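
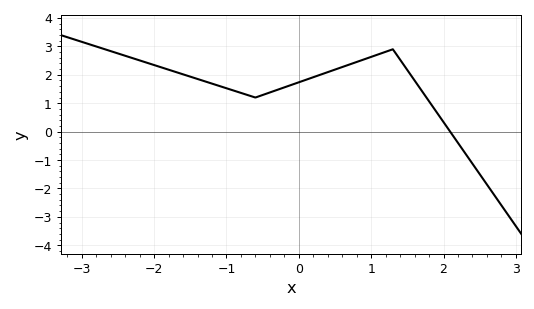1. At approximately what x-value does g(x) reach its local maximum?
1.3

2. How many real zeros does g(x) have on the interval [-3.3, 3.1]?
1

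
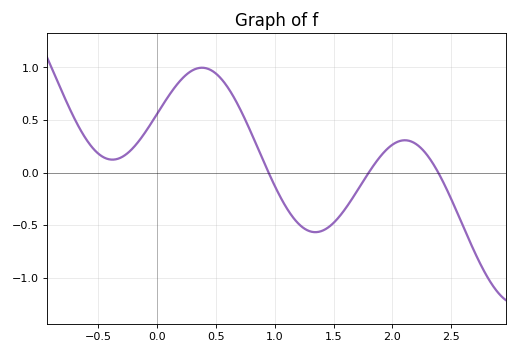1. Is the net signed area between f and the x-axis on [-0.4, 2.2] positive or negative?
positive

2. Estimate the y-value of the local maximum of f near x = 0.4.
1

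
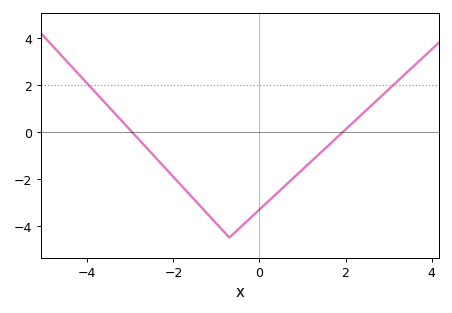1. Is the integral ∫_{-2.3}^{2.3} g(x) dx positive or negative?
negative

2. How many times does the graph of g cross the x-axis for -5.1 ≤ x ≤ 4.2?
2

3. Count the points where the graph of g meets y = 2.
2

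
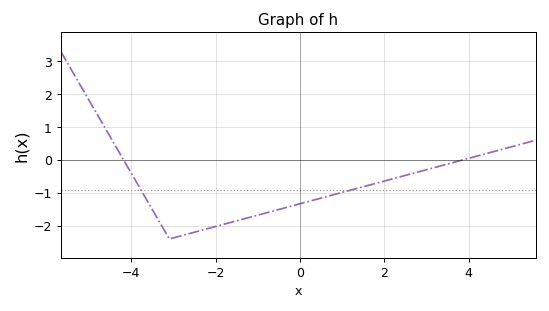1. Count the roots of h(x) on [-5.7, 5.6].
2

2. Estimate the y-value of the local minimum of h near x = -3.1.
-2.4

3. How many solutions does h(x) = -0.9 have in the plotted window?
2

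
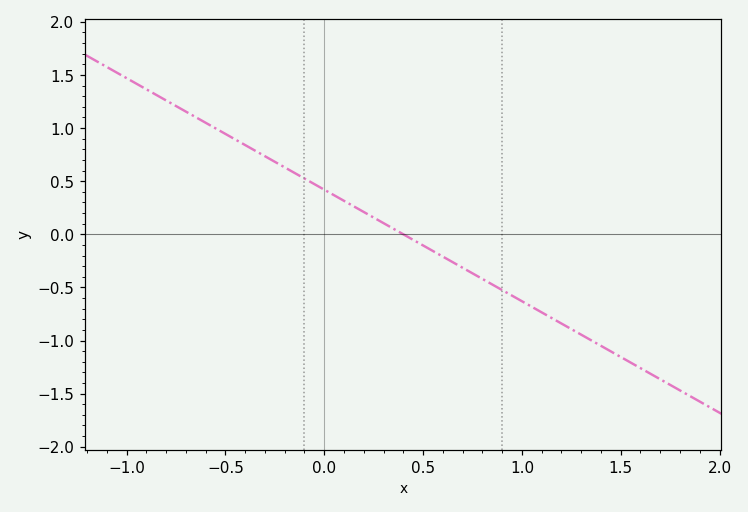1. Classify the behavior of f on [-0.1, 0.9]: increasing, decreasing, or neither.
decreasing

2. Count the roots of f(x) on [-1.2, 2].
1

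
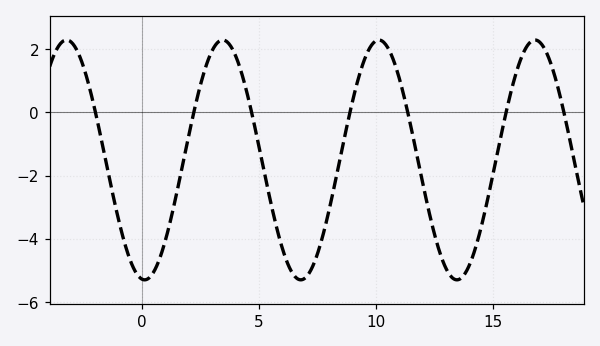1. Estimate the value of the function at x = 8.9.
0.015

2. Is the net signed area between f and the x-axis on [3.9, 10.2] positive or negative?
negative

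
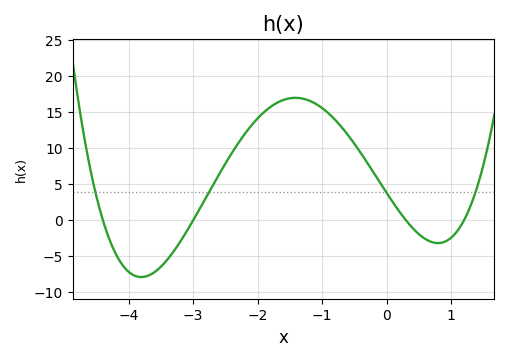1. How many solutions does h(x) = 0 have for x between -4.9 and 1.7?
4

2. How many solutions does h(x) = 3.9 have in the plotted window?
4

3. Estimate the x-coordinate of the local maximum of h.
-1.41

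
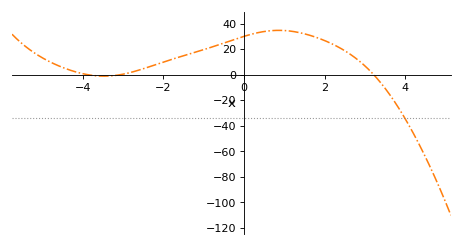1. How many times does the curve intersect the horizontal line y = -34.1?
1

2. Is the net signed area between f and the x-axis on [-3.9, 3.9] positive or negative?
positive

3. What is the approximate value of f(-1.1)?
18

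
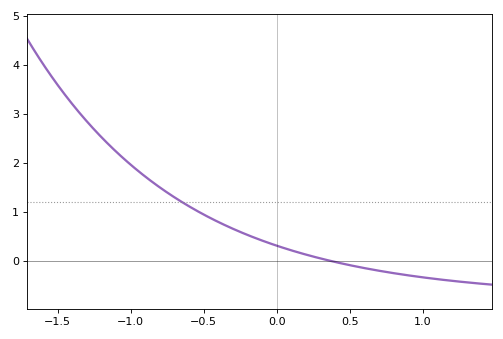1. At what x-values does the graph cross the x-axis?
0.35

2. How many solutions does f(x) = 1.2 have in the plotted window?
1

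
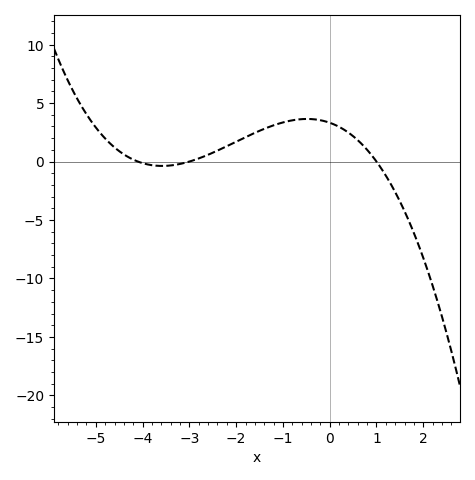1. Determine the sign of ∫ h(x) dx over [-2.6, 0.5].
positive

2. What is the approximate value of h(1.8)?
-6.12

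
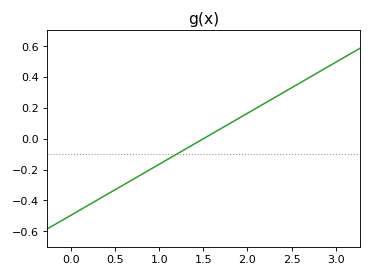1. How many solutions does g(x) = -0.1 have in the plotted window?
1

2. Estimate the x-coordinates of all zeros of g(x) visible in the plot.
1.5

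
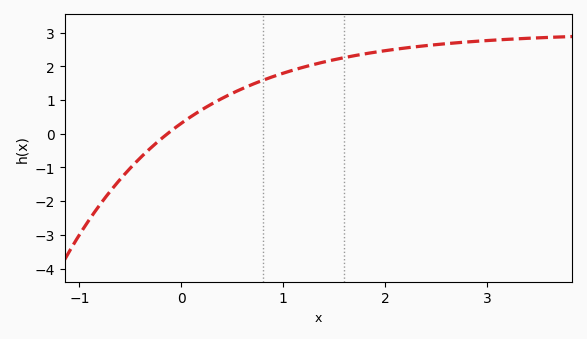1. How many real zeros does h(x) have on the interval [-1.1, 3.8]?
1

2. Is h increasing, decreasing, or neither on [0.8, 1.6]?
increasing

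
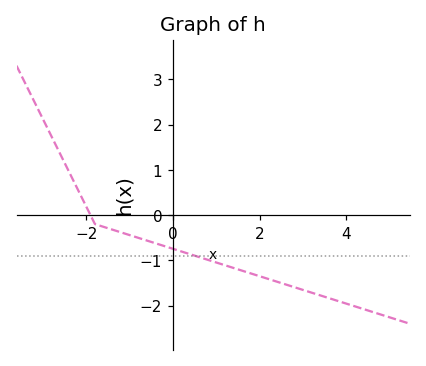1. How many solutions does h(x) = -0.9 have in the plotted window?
1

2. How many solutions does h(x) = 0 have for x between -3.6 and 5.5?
1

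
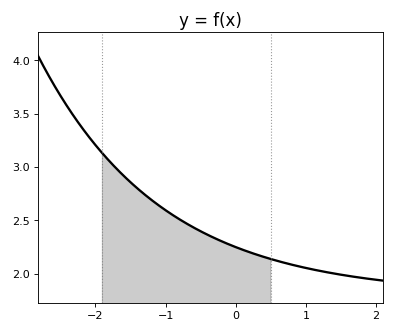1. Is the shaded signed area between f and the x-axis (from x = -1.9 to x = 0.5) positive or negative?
positive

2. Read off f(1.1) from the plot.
2.04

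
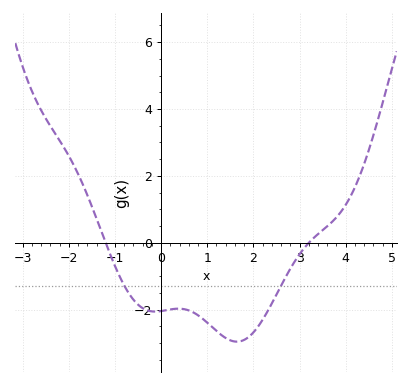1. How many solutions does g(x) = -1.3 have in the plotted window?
2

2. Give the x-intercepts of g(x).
-1.2, 3.2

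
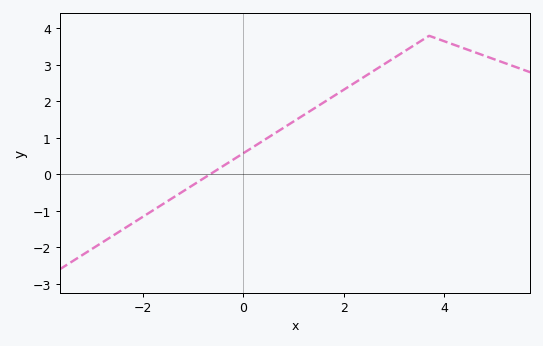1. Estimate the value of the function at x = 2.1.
2.41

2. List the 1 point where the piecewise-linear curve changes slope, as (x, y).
(3.7, 3.8)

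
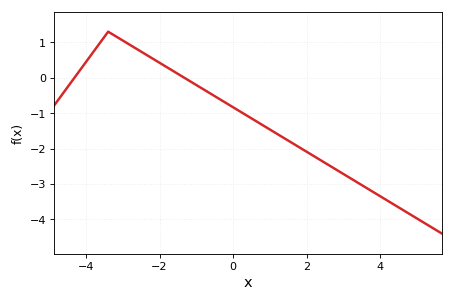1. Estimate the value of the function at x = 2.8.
-2.6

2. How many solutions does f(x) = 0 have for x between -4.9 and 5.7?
2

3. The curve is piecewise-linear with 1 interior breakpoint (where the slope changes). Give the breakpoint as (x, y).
(-3.4, 1.3)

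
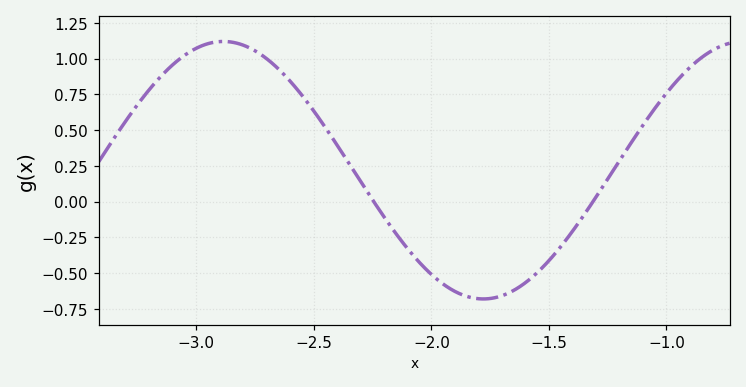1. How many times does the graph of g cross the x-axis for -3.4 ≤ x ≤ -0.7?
2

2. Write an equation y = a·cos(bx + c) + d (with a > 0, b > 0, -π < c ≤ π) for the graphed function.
y = 0.9cos(2.84x + 1.91) + 0.22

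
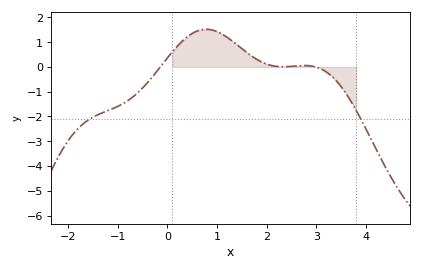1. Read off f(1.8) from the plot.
0.305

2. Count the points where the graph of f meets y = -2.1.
2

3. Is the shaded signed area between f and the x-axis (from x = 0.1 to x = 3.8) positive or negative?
positive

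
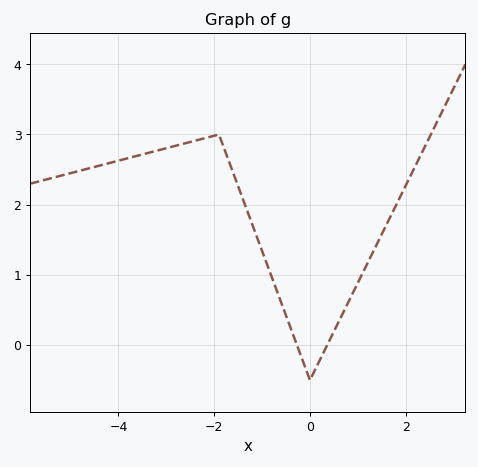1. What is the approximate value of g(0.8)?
0.6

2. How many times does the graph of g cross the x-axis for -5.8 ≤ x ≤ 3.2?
2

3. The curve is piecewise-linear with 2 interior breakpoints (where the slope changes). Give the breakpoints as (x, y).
(-1.9, 3); (0, -0.5)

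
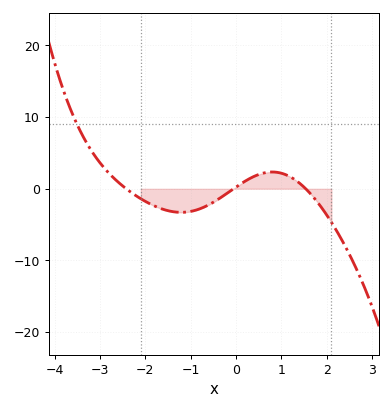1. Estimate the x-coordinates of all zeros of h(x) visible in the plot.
-2.42, -0.055, 1.53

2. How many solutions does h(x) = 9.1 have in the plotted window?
1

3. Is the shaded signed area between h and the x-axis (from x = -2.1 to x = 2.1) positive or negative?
negative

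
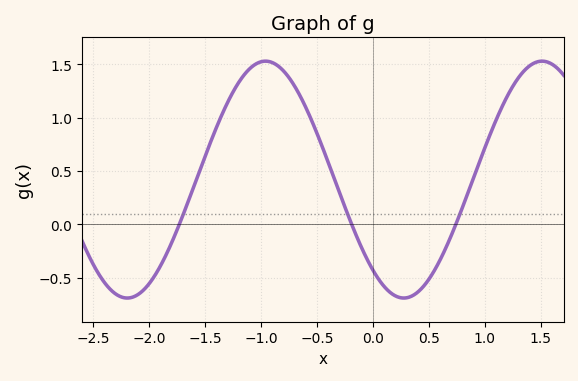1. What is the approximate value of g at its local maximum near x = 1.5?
1.55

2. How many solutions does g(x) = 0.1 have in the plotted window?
3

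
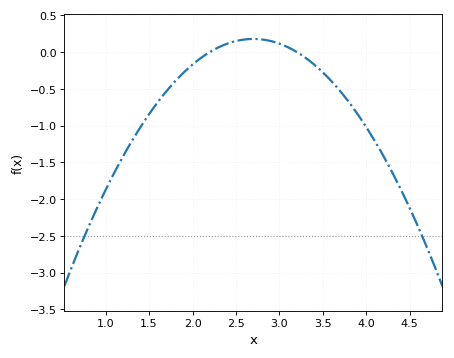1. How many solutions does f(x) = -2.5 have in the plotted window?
2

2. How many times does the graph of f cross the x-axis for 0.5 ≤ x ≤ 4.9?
2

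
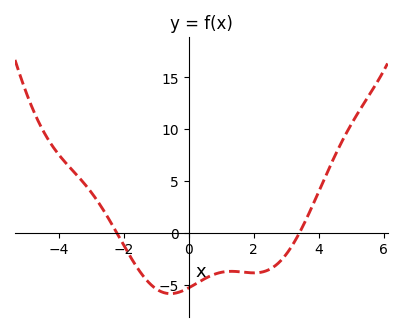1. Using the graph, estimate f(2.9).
-2.45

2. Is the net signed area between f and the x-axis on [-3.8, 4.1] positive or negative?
negative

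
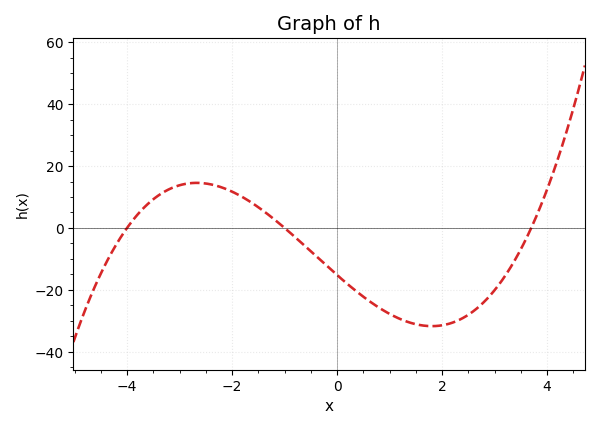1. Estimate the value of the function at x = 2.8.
-24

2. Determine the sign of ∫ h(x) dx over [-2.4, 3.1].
negative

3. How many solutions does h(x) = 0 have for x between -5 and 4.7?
3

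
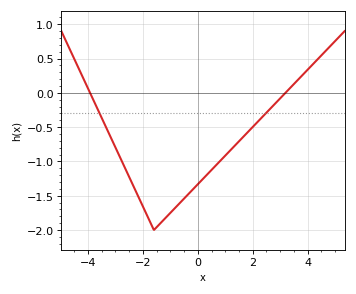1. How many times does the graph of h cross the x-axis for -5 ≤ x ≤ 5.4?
2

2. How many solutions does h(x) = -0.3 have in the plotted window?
2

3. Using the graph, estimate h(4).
0.337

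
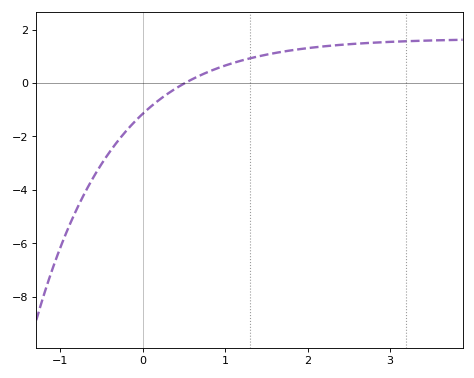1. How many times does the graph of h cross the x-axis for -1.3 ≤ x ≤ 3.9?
1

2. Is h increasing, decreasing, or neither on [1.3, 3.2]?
increasing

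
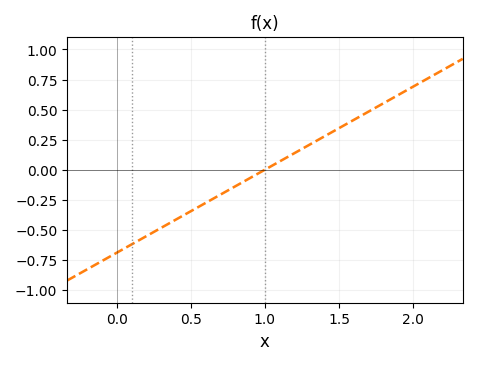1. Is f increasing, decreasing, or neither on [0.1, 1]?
increasing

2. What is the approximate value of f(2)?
0.7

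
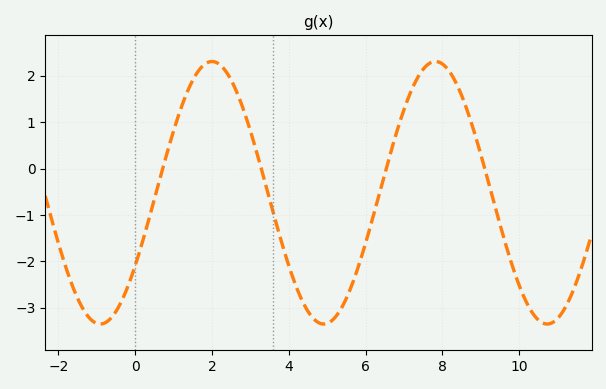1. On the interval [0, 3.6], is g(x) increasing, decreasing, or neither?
neither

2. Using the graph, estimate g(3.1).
0.537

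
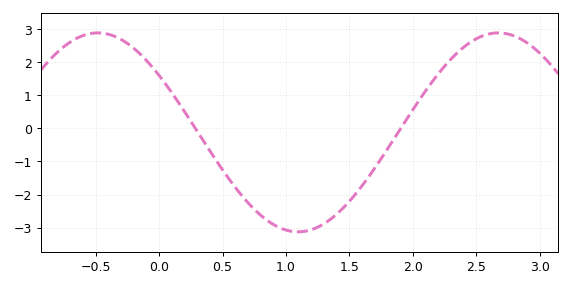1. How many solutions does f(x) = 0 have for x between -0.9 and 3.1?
2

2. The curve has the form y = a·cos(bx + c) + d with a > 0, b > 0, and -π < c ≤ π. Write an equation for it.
y = 3.01cos(1.99x + 0.962) - 0.12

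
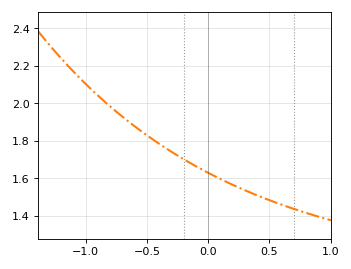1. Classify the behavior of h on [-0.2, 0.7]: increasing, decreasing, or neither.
decreasing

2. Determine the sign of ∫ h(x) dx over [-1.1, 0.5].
positive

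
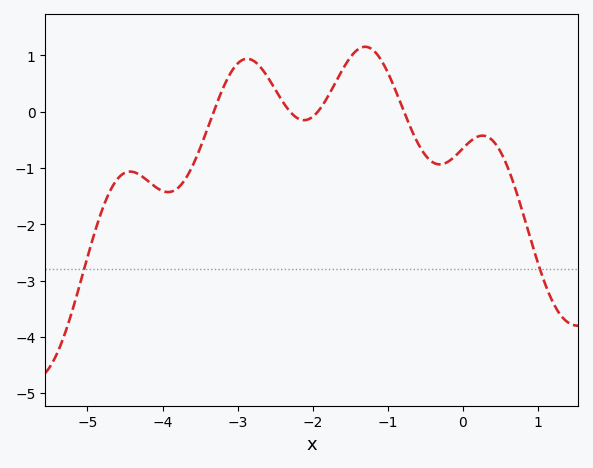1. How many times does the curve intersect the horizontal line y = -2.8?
2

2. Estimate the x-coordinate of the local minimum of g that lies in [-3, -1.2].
-2.1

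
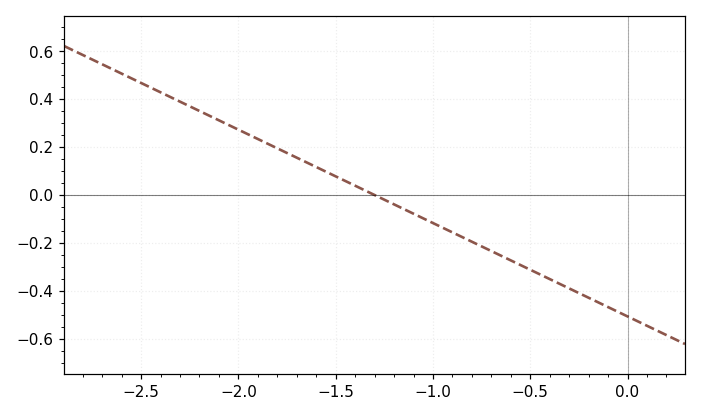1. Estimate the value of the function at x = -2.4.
0.429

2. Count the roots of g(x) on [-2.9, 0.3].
1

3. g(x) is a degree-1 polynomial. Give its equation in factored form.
y = -0.39(x + 1.3)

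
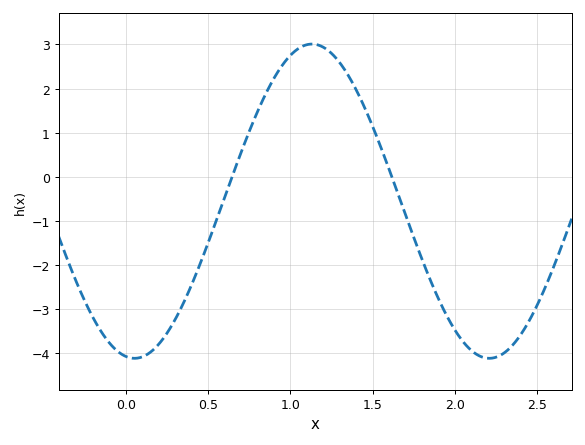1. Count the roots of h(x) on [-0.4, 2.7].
2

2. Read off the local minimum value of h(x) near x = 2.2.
-4.1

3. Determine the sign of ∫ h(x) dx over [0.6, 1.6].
positive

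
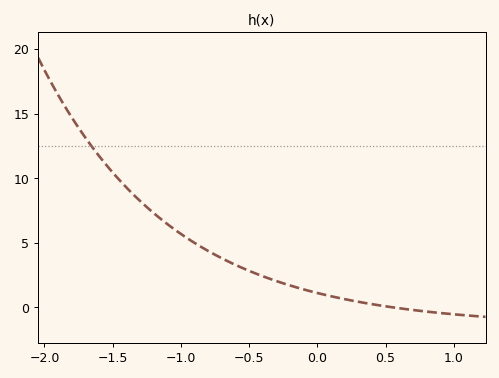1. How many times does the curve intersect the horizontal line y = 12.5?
1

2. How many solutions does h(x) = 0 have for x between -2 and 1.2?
1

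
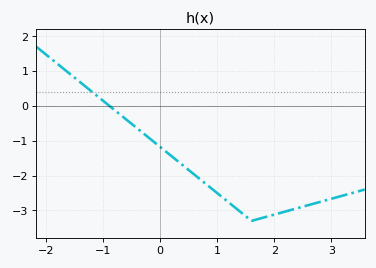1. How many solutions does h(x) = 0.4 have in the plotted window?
1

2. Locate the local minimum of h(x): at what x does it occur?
1.6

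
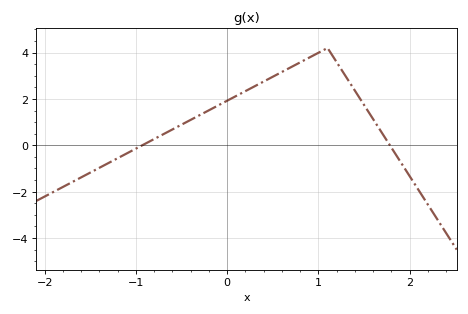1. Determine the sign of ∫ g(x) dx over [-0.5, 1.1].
positive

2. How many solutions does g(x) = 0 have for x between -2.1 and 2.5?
2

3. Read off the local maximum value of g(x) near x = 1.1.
4.2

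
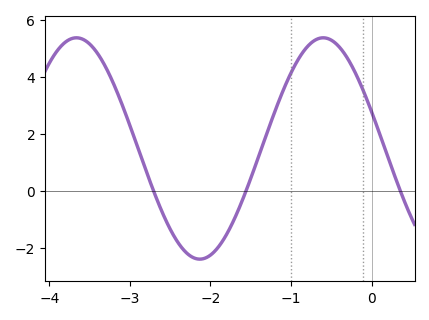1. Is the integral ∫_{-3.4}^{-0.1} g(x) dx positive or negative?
positive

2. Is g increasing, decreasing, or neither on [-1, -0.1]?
neither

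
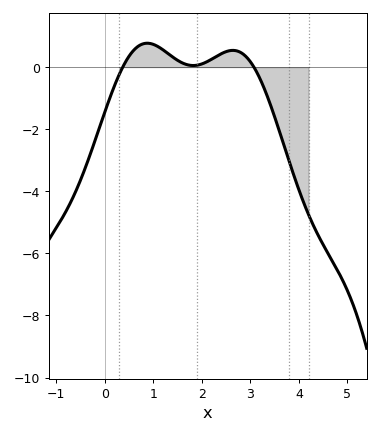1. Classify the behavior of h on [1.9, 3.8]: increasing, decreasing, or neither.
neither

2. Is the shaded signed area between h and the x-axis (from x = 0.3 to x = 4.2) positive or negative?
negative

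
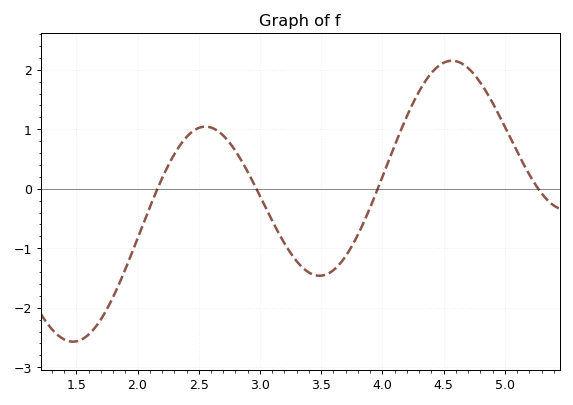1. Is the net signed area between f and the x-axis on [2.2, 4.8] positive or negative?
positive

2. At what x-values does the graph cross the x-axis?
2.16, 2.97, 3.96, 5.27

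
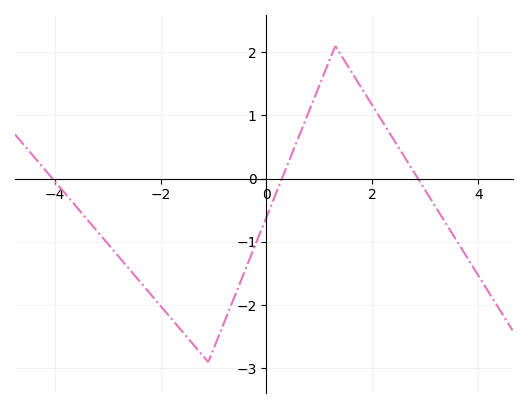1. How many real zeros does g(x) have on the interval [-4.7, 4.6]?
3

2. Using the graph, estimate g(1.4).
2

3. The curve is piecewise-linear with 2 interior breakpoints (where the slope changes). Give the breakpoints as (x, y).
(-1.1, -2.9); (1.3, 2.1)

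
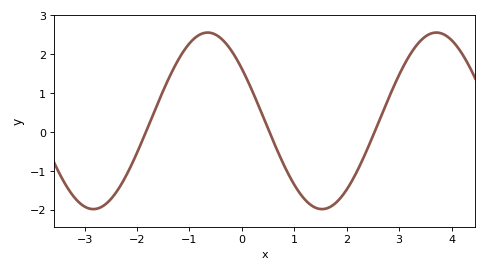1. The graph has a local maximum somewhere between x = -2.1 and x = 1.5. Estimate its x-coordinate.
-0.654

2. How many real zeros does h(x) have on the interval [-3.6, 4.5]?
3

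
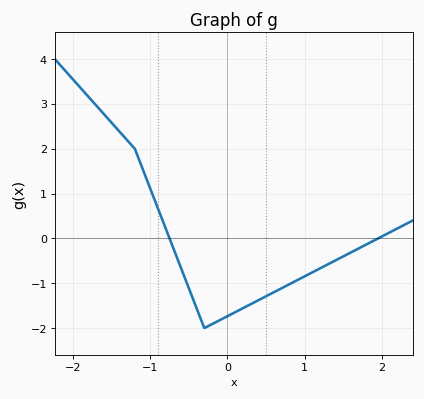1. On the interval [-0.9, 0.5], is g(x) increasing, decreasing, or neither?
neither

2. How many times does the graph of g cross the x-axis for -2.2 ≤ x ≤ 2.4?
2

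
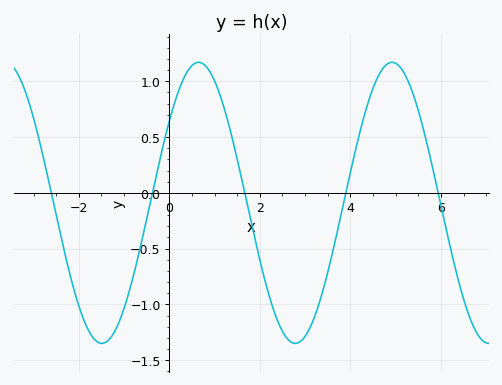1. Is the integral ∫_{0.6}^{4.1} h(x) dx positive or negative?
negative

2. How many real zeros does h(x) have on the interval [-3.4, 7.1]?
5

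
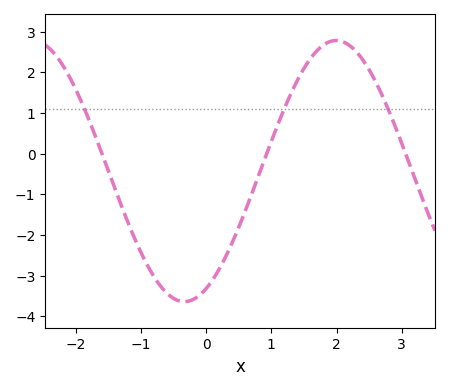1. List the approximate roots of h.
-1.6, 0.93, 3.06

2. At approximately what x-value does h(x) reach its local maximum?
1.99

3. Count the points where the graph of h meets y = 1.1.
3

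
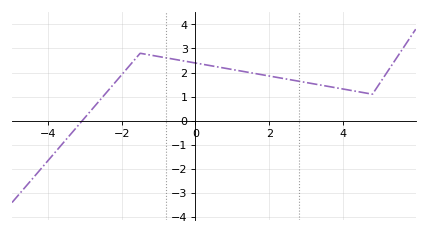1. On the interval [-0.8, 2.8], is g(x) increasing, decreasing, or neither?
decreasing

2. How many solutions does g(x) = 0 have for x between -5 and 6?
1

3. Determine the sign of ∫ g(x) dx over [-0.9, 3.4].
positive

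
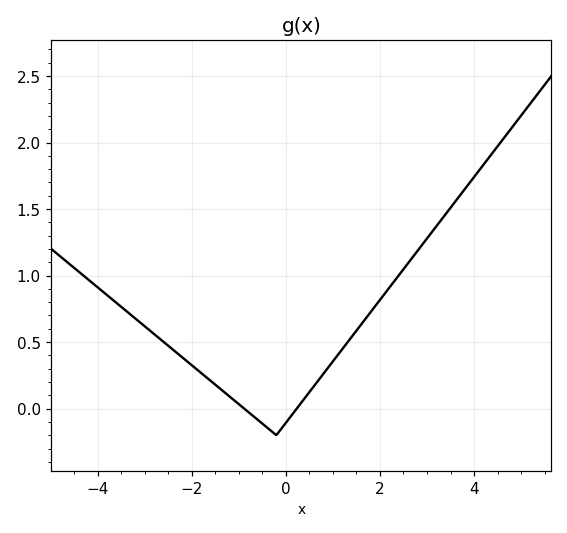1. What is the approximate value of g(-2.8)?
0.55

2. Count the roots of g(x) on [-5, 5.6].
2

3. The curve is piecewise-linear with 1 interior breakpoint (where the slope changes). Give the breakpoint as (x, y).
(-0.2, -0.2)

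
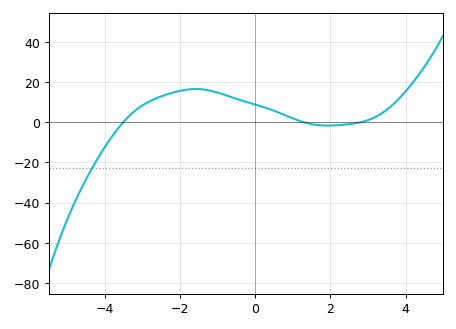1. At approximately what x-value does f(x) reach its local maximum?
-1.6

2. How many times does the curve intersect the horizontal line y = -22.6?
1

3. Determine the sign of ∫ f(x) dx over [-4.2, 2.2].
positive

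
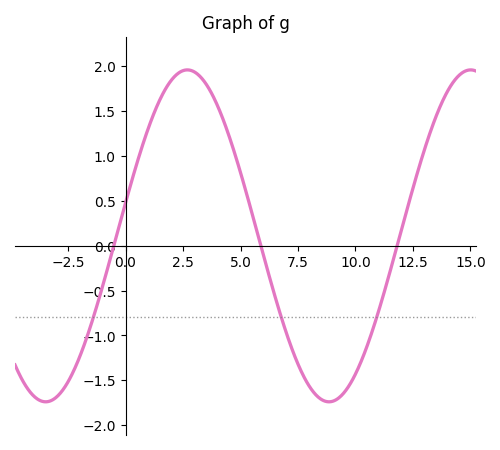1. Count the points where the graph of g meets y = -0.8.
3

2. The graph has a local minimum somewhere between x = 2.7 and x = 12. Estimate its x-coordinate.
9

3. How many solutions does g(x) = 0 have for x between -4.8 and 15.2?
3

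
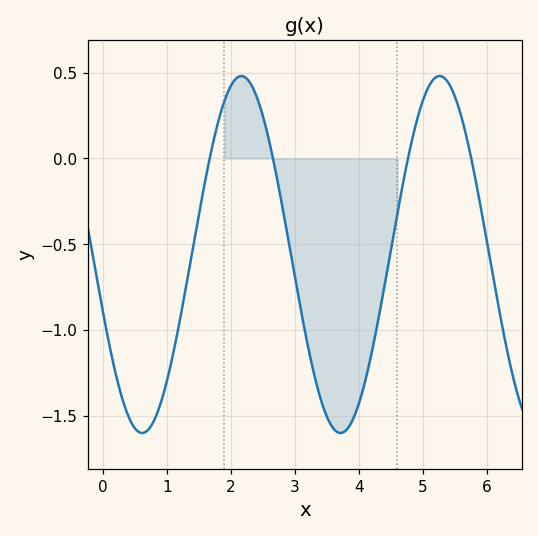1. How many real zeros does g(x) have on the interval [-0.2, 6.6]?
4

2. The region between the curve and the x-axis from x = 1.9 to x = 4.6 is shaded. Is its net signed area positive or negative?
negative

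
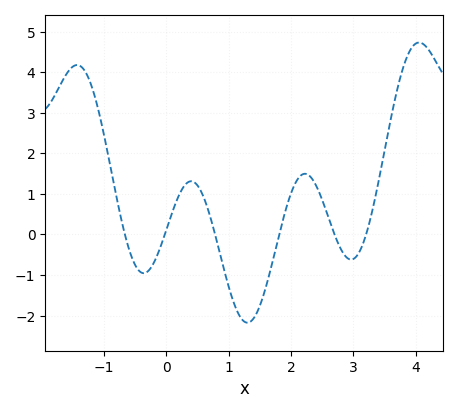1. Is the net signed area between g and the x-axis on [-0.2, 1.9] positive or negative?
negative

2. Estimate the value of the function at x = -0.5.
-0.75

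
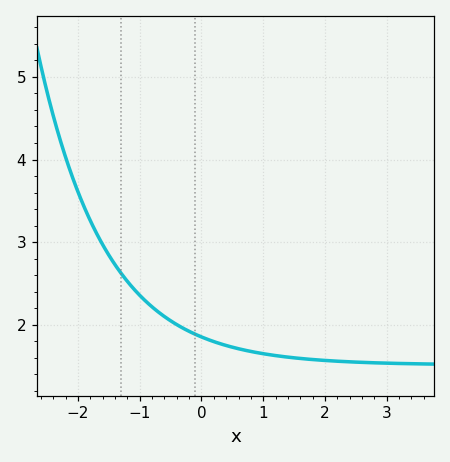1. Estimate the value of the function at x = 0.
1.8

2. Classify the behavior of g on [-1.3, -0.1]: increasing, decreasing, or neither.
decreasing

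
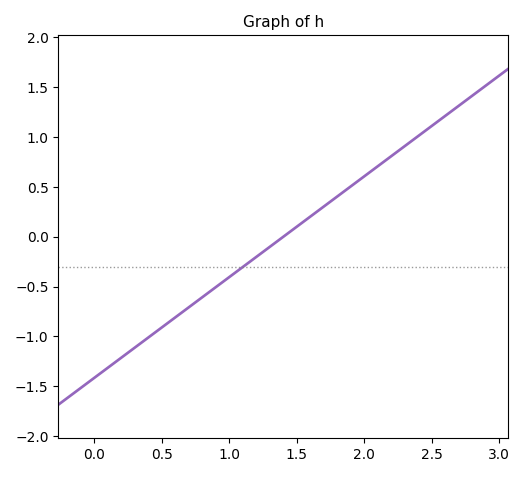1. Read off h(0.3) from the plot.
-1.1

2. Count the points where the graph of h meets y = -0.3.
1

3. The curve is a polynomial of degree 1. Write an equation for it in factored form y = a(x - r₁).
y = 1.01(x - 1.4)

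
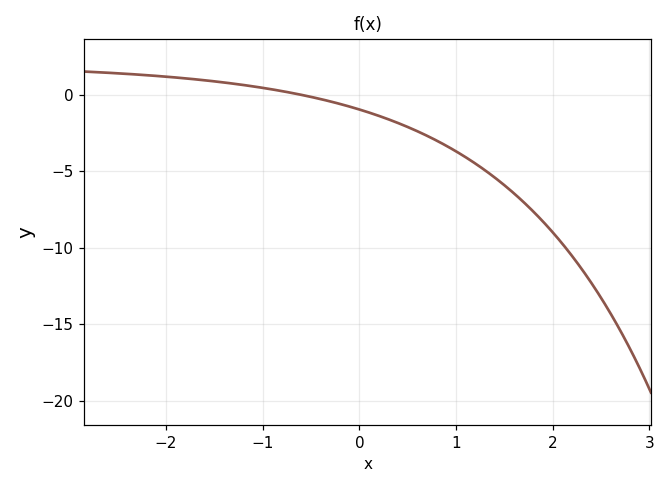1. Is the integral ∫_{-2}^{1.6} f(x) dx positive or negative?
negative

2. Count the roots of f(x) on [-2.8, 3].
1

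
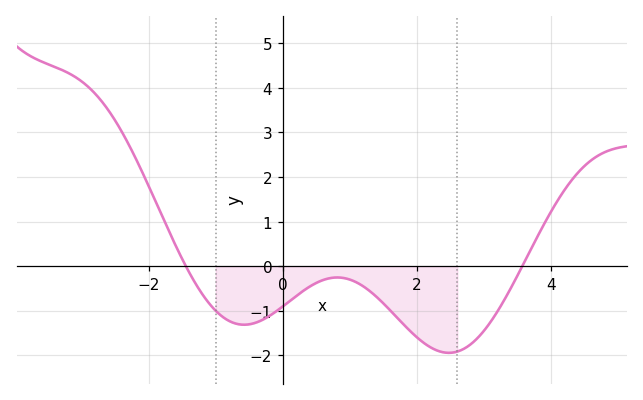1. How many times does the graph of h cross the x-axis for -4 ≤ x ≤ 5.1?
2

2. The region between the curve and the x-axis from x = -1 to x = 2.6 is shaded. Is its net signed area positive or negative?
negative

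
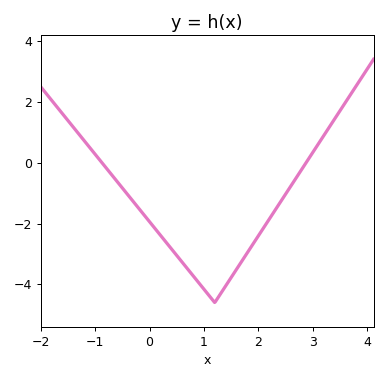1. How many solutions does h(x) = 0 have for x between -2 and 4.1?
2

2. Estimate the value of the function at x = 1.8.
-3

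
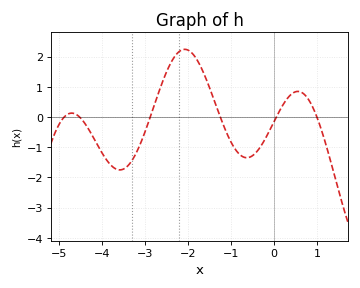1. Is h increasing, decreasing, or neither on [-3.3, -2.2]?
increasing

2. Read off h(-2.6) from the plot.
1.1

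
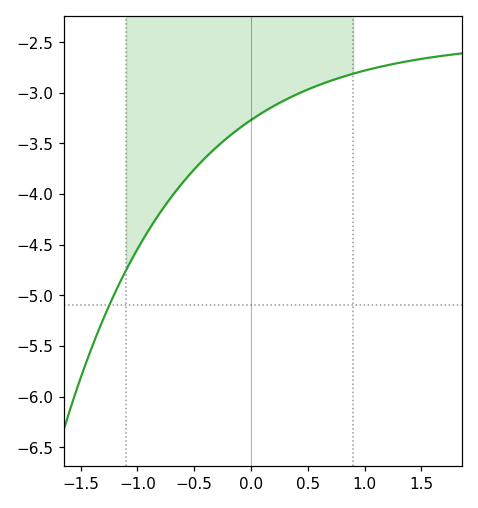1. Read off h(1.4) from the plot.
-2.69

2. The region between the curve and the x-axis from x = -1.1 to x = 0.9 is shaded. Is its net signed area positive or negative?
negative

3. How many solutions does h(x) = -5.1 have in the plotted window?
1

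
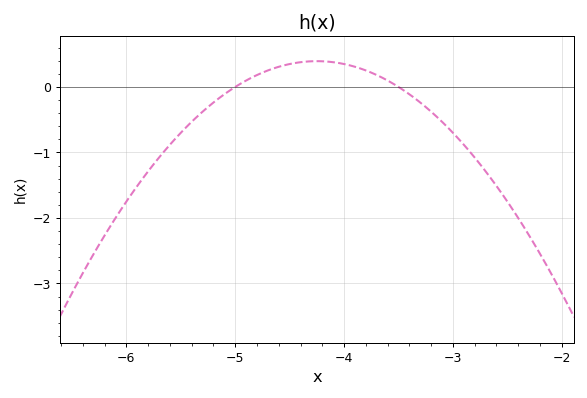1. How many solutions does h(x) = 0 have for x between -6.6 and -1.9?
2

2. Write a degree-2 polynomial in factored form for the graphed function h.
y = -0.7(x + 5)(x + 3.5)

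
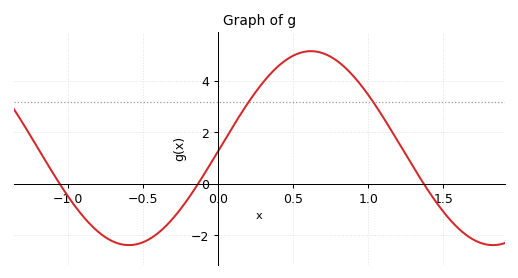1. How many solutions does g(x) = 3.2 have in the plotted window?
2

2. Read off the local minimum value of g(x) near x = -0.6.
-2.4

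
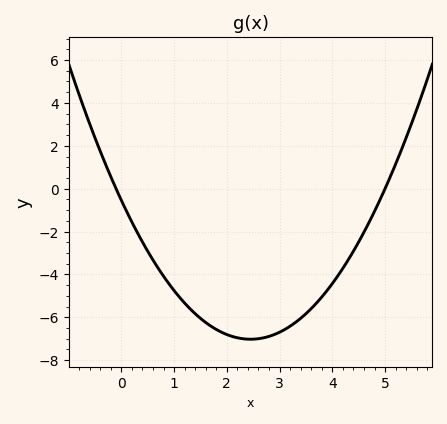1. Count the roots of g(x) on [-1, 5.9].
2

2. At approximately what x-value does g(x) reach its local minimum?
2.4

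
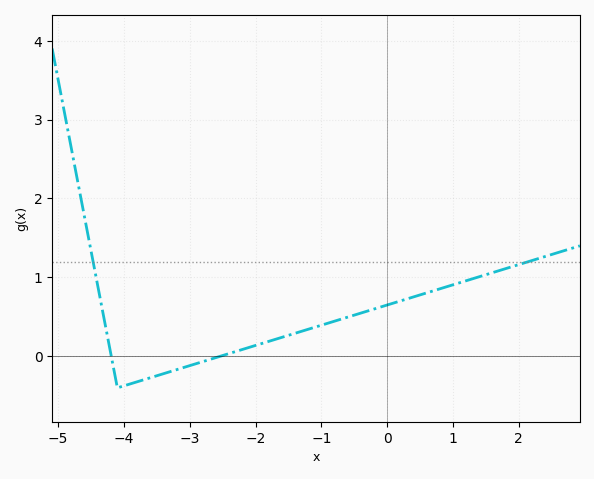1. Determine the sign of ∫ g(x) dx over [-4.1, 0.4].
positive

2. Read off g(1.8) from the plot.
1.1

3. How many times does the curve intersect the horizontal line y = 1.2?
2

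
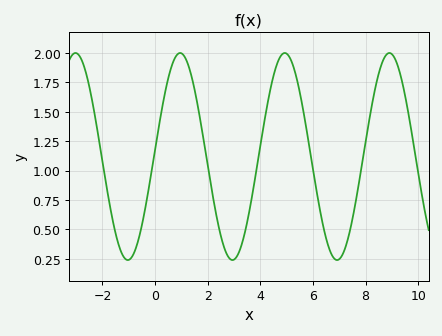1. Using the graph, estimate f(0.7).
1.95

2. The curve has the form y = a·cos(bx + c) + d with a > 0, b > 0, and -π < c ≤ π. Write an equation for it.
y = 0.88cos(1.6x - 1.5) + 1.12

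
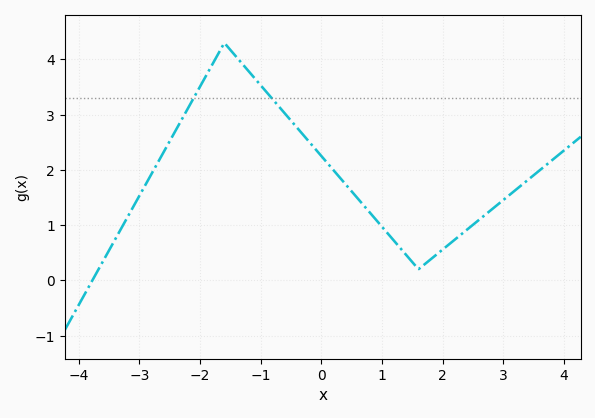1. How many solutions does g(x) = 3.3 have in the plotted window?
2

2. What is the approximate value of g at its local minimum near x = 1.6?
0.2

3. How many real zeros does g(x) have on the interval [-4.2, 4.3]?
1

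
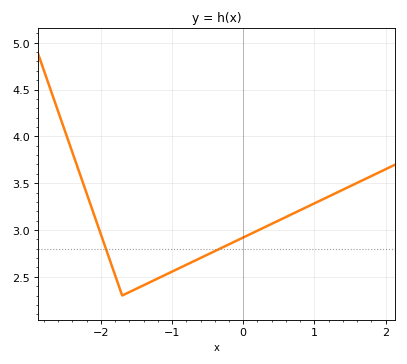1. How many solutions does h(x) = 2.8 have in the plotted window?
2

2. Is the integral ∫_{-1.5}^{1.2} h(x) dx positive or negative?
positive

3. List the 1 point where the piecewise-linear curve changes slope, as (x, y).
(-1.7, 2.3)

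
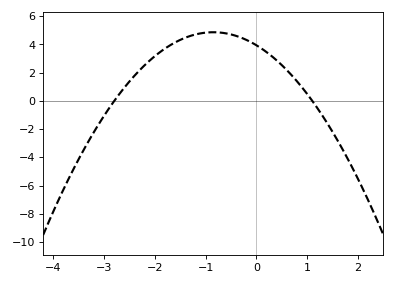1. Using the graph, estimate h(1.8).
-4.2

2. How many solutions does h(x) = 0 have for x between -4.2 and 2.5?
2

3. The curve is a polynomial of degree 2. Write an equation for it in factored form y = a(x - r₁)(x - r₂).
y = -1.28(x + 2.8)(x - 1.1)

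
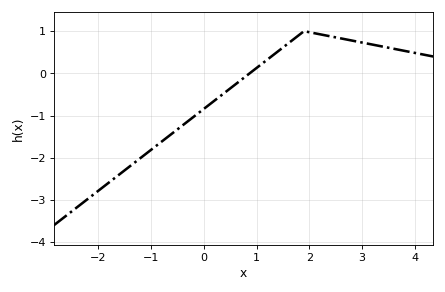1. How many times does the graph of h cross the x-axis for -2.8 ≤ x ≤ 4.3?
1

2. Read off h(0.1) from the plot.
-0.745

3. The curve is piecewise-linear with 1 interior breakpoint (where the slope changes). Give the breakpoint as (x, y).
(1.9, 1)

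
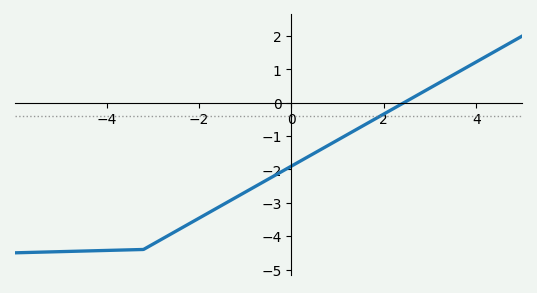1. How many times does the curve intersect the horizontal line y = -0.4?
1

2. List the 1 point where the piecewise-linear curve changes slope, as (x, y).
(-3.2, -4.4)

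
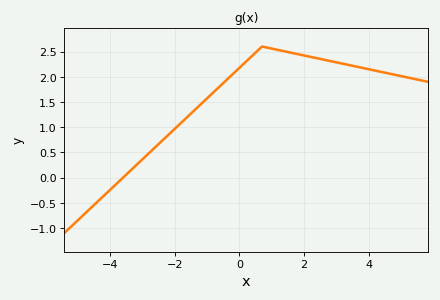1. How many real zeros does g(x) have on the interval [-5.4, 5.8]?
1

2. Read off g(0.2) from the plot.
2.3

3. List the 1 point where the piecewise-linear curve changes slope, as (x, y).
(0.7, 2.6)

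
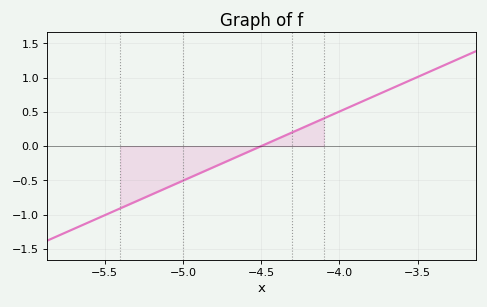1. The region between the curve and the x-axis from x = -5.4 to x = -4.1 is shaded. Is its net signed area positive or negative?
negative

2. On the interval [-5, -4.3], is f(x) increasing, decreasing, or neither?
increasing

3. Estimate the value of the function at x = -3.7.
0.8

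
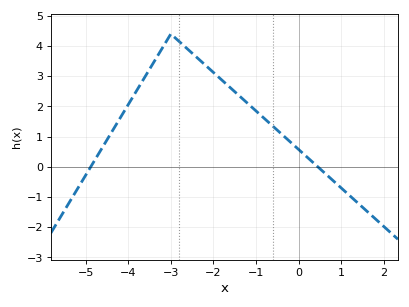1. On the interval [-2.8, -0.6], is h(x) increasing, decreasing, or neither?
decreasing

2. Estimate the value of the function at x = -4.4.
1.12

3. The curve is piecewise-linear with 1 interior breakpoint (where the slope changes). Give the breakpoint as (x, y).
(-3, 4.4)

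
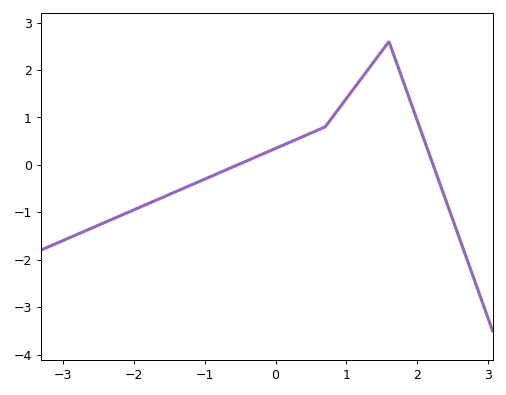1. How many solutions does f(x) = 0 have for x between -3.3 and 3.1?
2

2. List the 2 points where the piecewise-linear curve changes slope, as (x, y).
(0.7, 0.8); (1.6, 2.6)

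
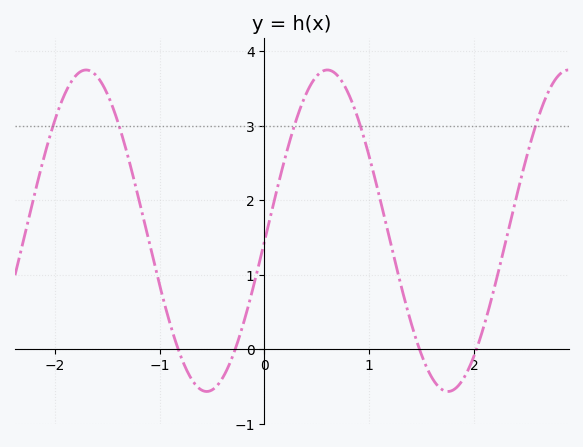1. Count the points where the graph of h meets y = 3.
5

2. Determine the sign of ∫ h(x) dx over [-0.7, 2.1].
positive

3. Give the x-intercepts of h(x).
-0.822, -0.277, 1.48, 2.02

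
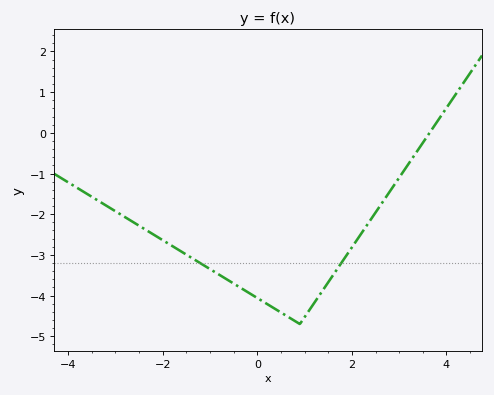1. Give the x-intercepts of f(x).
3.6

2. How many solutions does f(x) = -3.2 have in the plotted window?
2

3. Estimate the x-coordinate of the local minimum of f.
0.8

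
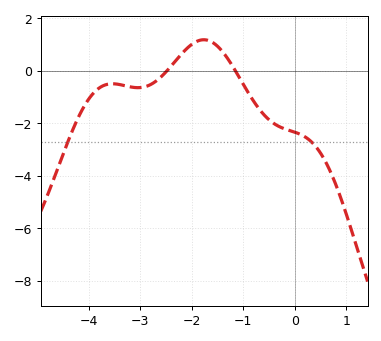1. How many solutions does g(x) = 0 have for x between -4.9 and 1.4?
2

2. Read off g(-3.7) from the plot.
-0.6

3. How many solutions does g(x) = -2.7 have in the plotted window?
2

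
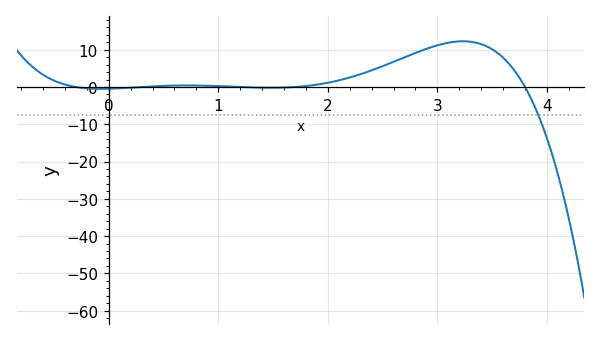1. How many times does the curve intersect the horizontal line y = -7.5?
1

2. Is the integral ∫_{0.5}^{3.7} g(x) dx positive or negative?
positive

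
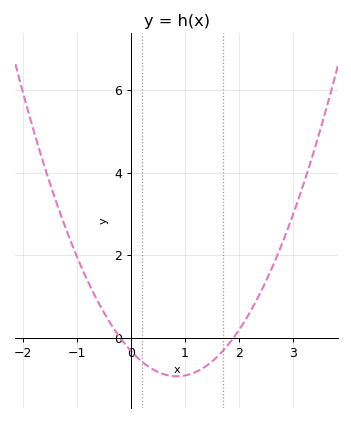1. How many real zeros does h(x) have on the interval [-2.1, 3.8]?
2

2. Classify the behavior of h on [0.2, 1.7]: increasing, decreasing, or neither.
neither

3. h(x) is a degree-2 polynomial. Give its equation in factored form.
y = 0.85(x + 0.2)(x - 1.9)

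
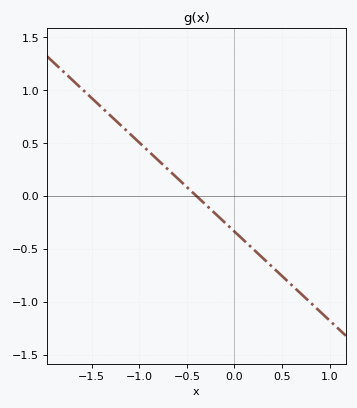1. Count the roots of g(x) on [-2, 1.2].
1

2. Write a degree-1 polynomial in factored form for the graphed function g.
y = -0.84(x + 0.4)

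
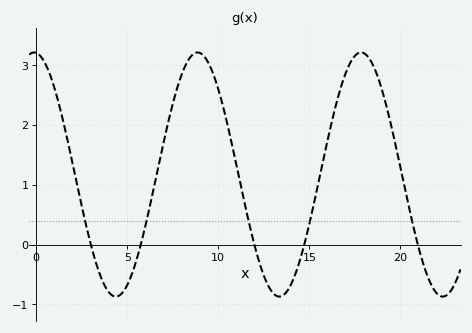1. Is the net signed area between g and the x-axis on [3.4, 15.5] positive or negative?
positive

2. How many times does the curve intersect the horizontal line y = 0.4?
5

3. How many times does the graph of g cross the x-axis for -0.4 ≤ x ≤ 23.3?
5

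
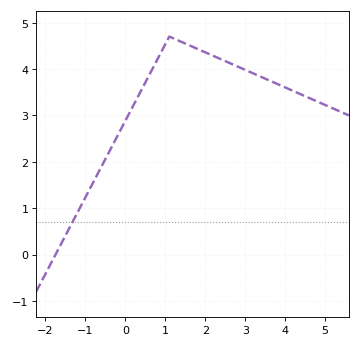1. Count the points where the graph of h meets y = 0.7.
1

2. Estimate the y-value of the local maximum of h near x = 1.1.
4.7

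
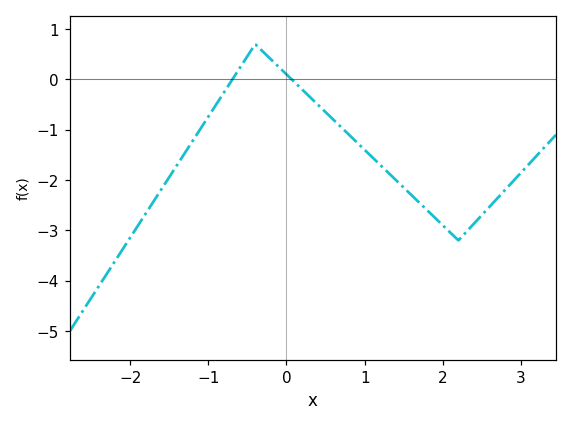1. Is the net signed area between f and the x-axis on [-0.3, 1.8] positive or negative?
negative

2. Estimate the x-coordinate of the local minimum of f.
2.2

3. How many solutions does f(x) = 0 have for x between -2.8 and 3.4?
2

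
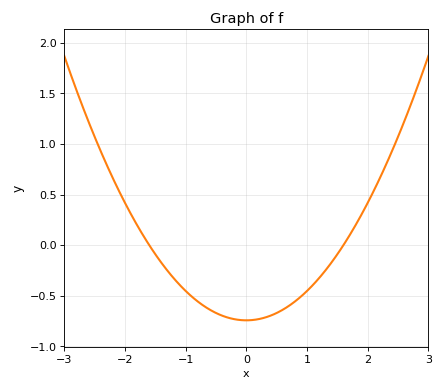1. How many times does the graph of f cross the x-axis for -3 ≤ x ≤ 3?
2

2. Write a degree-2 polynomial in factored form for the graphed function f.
y = 0.29(x + 1.6)(x - 1.6)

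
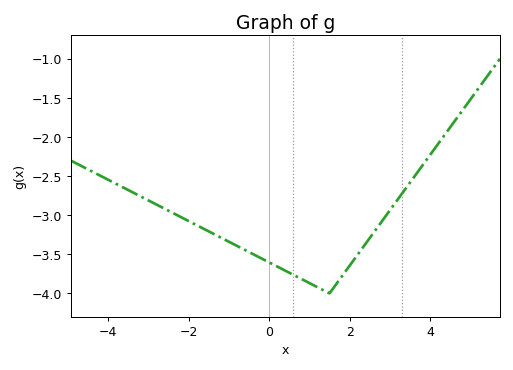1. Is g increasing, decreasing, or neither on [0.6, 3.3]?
neither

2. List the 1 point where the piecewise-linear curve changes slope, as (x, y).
(1.5, -4)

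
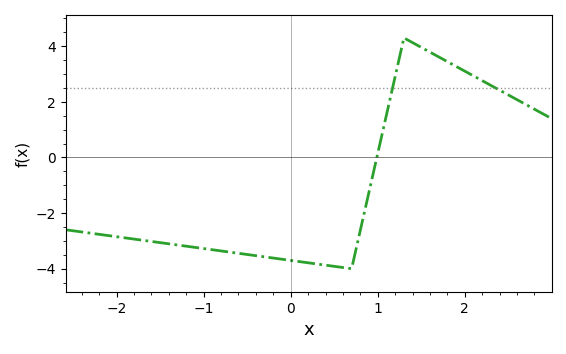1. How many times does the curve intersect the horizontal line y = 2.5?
2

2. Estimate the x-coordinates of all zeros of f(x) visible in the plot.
0.989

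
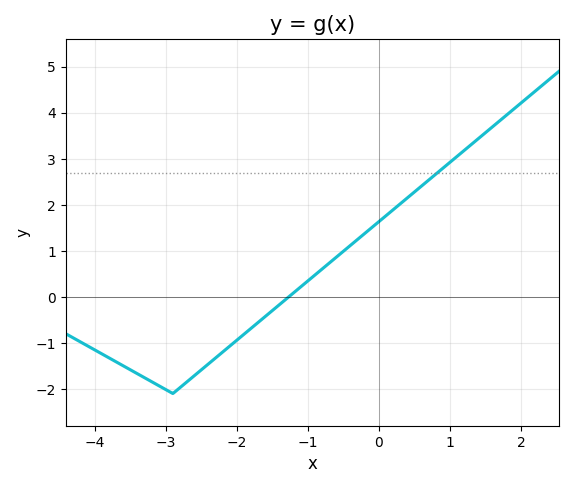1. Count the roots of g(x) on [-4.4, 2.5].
1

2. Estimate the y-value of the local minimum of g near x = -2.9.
-2.1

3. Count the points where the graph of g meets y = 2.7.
1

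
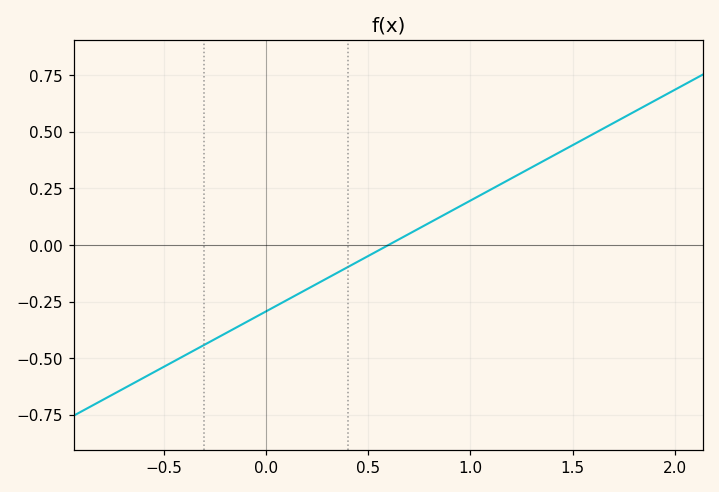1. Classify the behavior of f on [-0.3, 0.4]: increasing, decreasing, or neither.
increasing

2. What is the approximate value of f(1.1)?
0.24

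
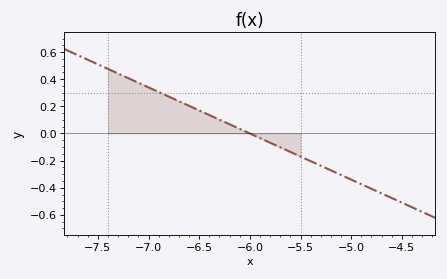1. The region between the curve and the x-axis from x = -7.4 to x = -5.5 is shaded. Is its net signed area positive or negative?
positive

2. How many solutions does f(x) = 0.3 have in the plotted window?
1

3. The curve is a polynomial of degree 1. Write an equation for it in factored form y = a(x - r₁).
y = -0.34(x + 6)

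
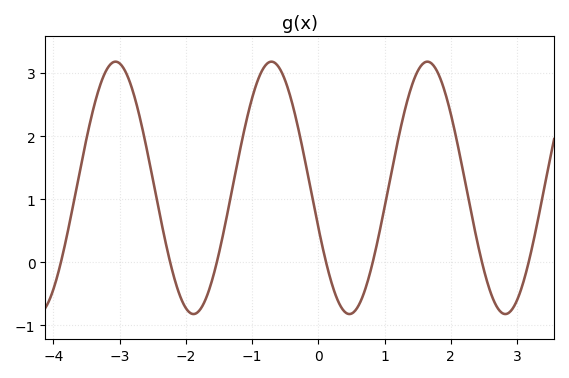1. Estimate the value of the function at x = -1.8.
-0.8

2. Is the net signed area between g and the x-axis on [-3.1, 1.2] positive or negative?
positive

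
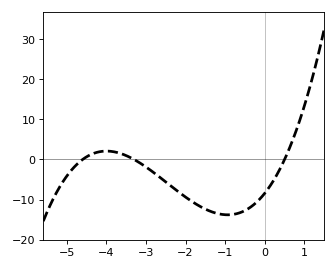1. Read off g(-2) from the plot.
-9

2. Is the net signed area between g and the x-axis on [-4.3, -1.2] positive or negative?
negative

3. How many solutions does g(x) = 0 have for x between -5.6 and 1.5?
3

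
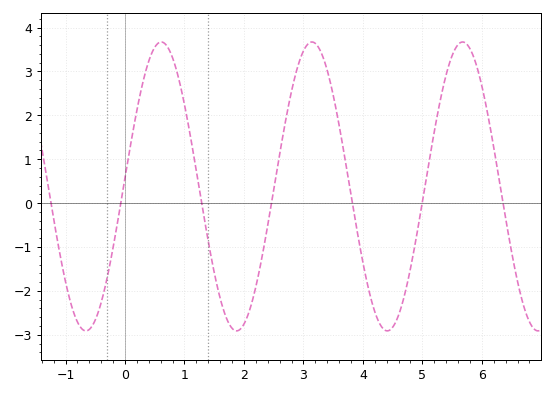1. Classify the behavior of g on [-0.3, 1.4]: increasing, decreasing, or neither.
neither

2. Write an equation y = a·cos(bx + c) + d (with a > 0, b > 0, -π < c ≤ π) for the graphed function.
y = 3.29cos(2.48x - 1.51) + 0.38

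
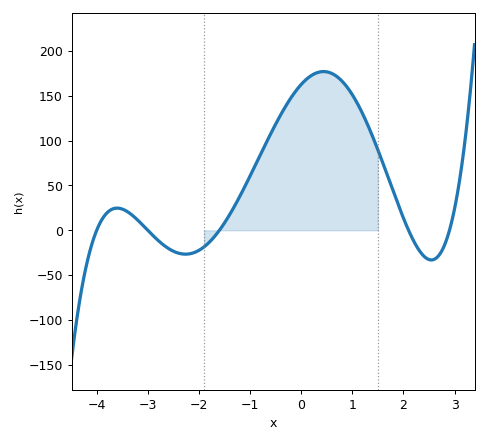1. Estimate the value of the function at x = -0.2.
148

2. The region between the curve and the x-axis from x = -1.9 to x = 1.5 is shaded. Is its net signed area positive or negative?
positive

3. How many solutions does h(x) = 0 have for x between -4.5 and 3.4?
5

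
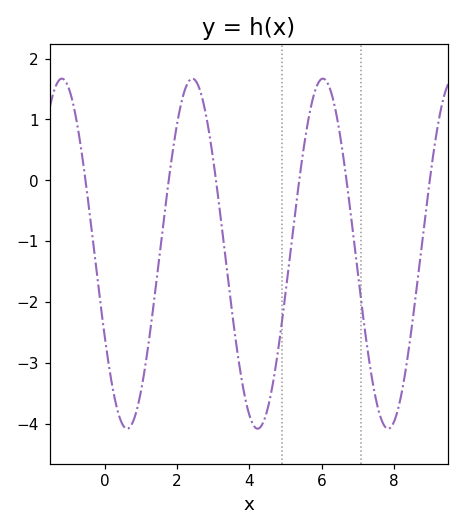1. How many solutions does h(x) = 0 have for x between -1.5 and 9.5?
6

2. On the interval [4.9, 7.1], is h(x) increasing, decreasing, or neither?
neither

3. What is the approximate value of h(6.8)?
-0.5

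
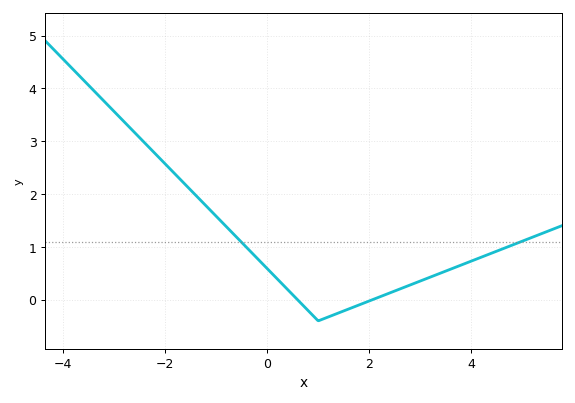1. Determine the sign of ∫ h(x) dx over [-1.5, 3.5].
positive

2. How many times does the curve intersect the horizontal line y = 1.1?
2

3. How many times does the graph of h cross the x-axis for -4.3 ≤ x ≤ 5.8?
2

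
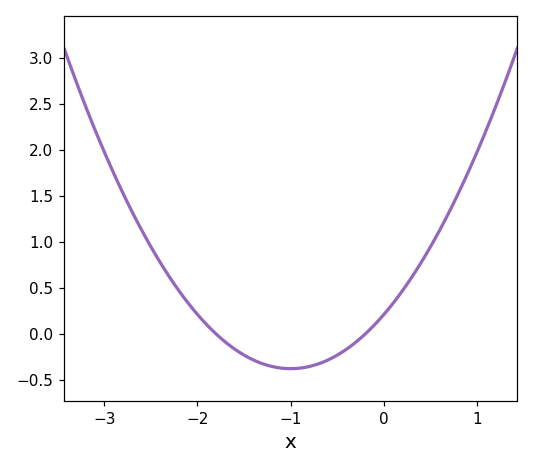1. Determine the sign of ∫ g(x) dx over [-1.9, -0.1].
negative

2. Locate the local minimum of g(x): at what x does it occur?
-1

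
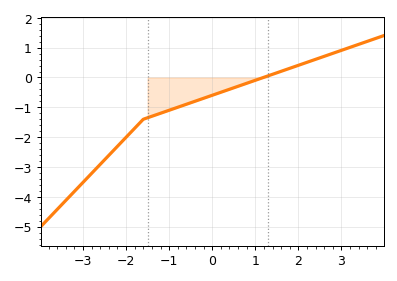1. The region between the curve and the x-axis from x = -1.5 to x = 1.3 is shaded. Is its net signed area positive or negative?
negative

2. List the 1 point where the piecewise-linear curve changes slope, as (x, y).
(-1.6, -1.4)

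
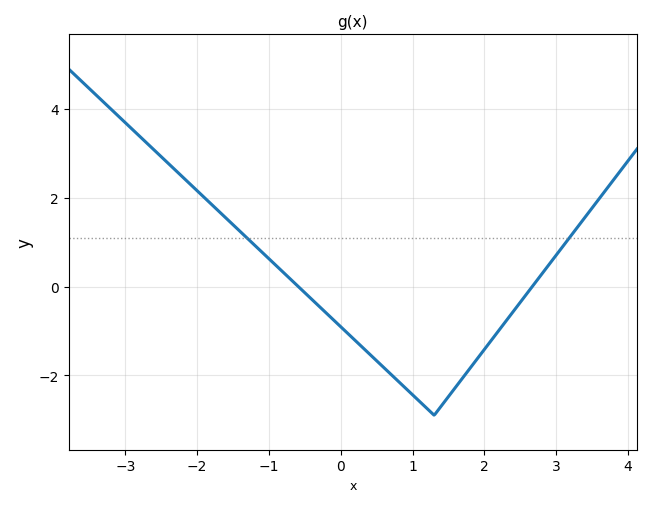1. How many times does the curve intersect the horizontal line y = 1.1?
2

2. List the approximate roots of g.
-0.6, 2.6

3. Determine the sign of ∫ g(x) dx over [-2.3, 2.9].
negative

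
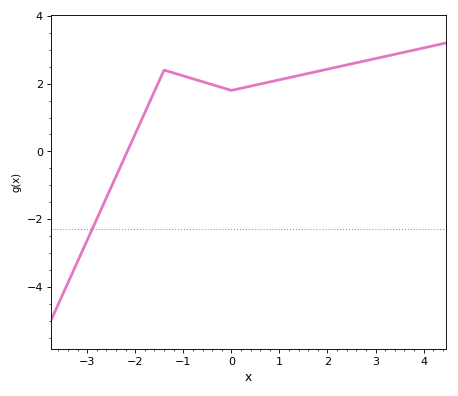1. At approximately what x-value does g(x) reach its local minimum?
0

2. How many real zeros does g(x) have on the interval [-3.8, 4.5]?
1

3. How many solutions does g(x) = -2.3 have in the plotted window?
1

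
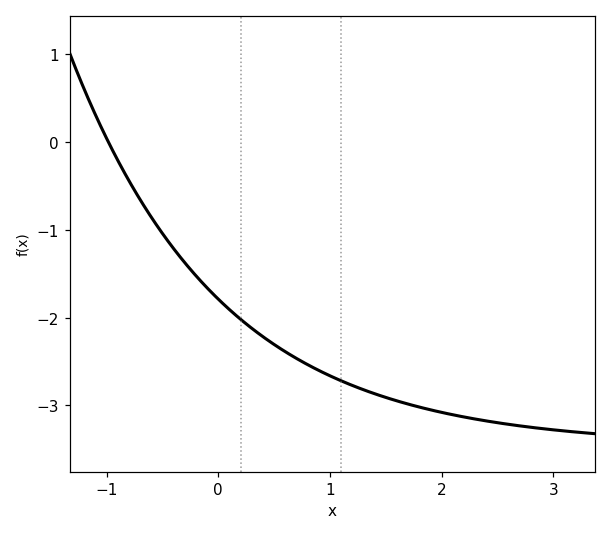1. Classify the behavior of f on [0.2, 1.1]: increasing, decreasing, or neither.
decreasing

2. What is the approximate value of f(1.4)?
-2.87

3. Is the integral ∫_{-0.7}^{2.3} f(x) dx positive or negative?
negative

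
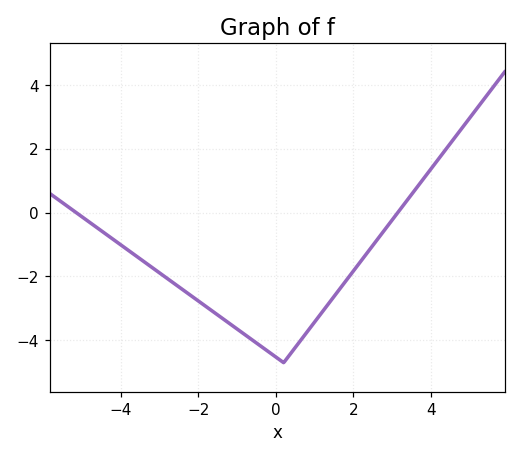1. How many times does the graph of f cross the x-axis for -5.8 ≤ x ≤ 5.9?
2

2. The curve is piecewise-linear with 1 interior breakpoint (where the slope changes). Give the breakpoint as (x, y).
(0.2, -4.7)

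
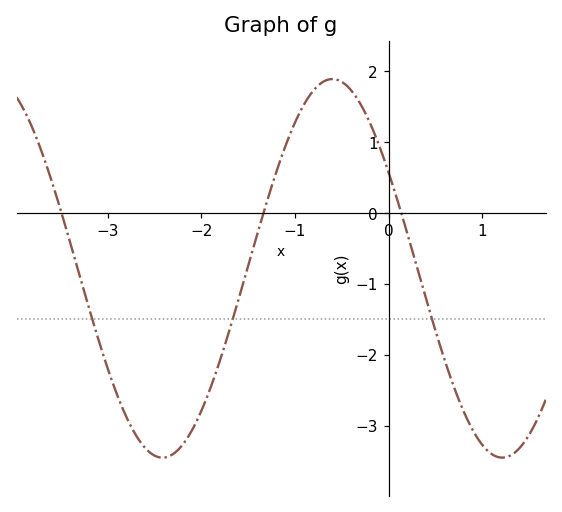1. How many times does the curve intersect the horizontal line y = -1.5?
3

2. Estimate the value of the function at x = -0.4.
1.7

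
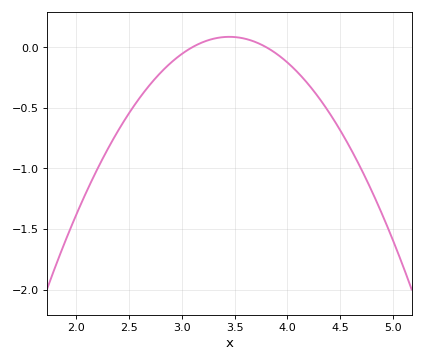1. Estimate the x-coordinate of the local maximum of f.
3.45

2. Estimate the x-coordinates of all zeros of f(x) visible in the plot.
3.1, 3.8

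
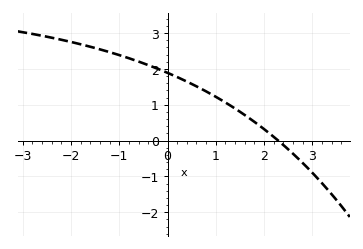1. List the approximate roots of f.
2.3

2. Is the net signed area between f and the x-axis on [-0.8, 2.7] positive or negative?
positive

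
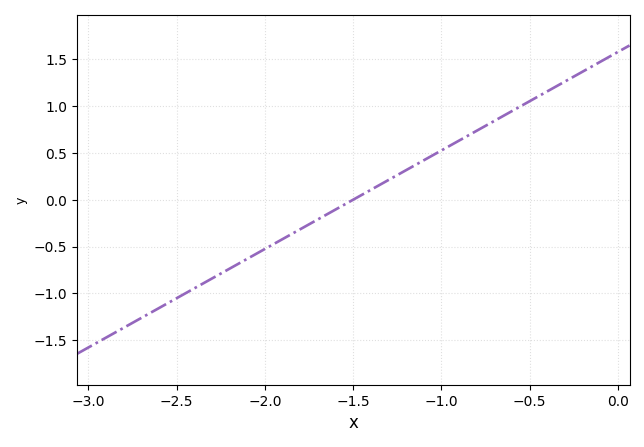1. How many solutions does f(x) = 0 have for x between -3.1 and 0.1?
1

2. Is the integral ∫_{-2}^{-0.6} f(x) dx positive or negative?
positive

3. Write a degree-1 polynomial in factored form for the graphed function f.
y = 1.05(x + 1.5)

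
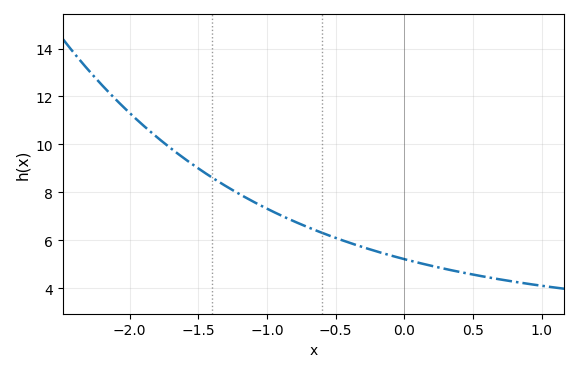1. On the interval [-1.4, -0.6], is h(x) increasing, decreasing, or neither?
decreasing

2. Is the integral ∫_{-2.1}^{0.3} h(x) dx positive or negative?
positive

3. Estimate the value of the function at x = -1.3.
8.2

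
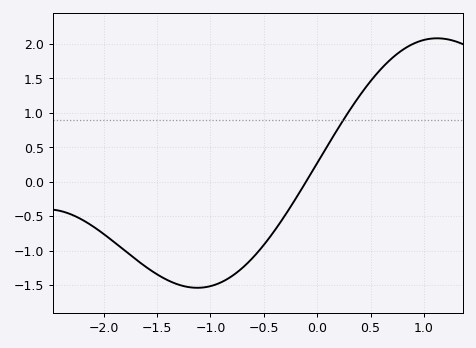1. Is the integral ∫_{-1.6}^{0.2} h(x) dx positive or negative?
negative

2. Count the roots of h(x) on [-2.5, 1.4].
1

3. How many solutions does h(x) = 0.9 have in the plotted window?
1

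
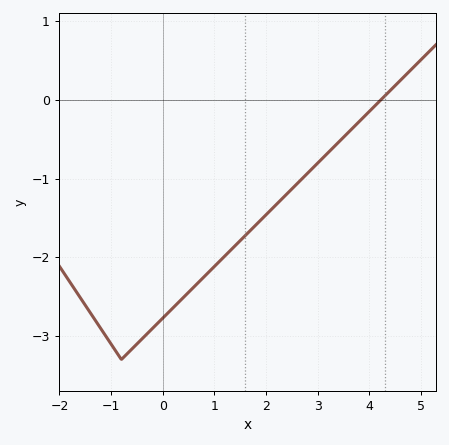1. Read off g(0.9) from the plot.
-2.18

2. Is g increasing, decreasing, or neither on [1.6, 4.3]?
increasing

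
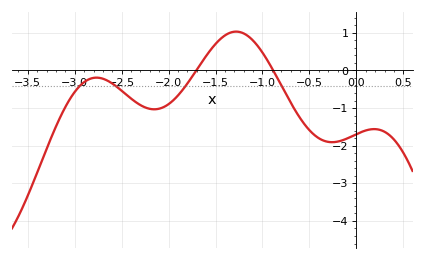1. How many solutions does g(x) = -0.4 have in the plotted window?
4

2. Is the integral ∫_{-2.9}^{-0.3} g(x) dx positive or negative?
negative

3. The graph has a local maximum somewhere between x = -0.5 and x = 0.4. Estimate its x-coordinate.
0.188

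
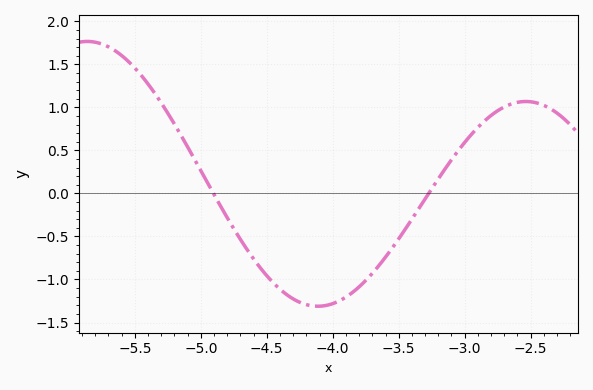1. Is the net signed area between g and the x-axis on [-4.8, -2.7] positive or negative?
negative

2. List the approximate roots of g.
-4.9, -3.3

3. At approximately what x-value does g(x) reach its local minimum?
-4.1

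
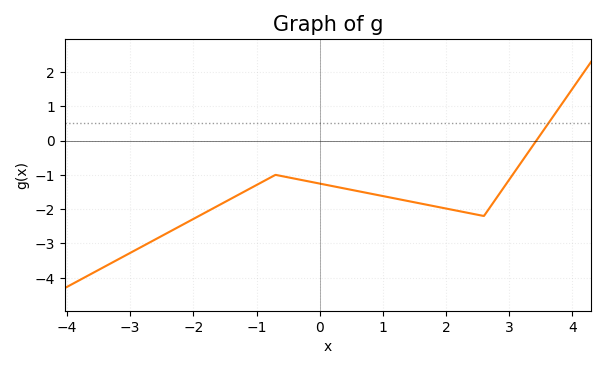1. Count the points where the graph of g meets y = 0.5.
1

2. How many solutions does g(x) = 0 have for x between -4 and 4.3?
1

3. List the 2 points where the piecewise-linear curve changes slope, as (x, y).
(-0.7, -1); (2.6, -2.2)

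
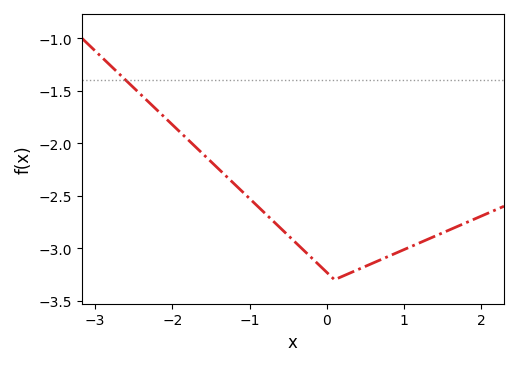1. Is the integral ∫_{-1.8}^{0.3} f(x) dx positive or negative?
negative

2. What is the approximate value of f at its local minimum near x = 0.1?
-3.3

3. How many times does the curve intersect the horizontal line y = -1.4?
1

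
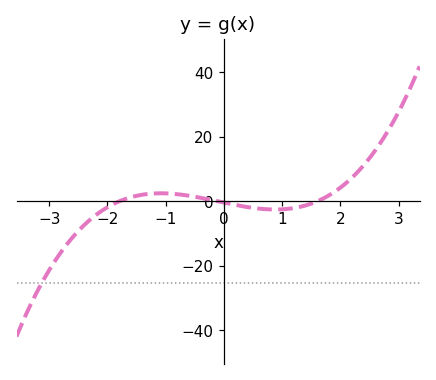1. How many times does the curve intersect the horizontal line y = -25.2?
1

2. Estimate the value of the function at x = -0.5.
1.45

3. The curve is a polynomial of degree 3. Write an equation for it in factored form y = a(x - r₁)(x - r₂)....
y = 1.33(x + 1.8)(x + 0.1)(x - 1.6)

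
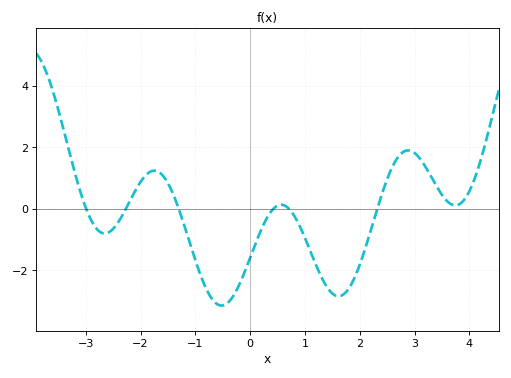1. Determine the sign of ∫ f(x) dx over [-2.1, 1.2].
negative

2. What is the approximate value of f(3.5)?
0.455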